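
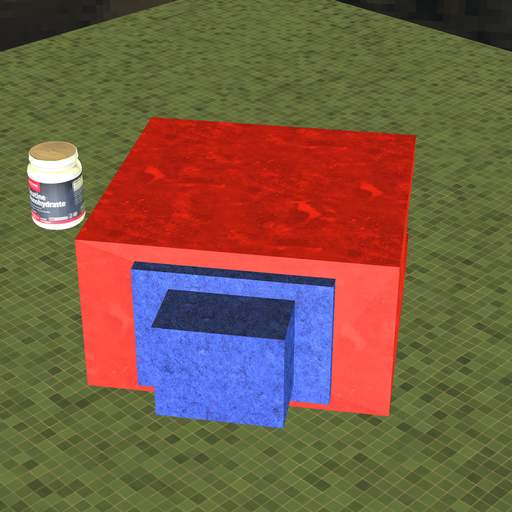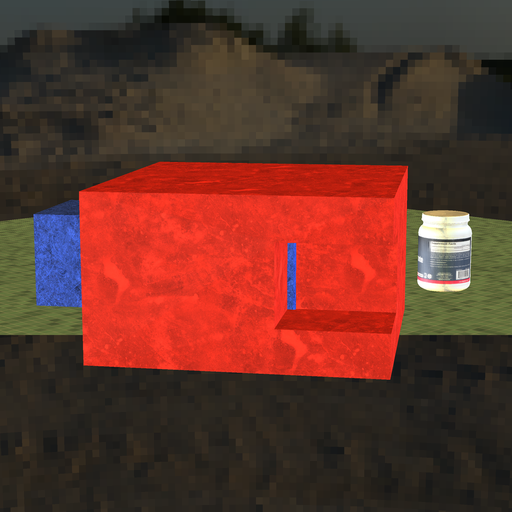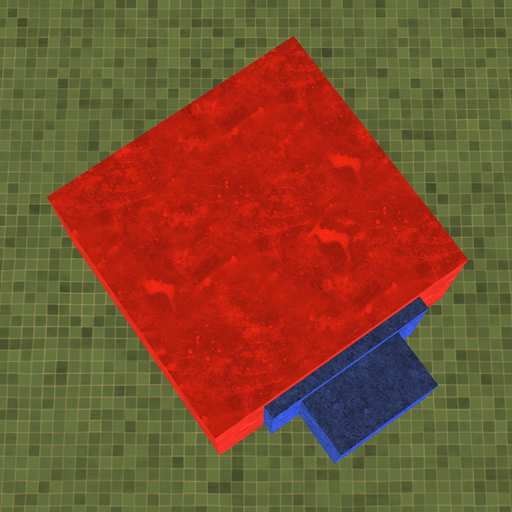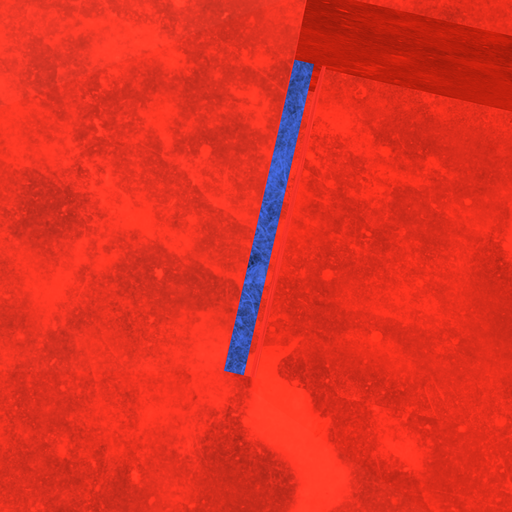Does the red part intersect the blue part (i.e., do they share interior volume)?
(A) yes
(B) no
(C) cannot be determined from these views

(B) no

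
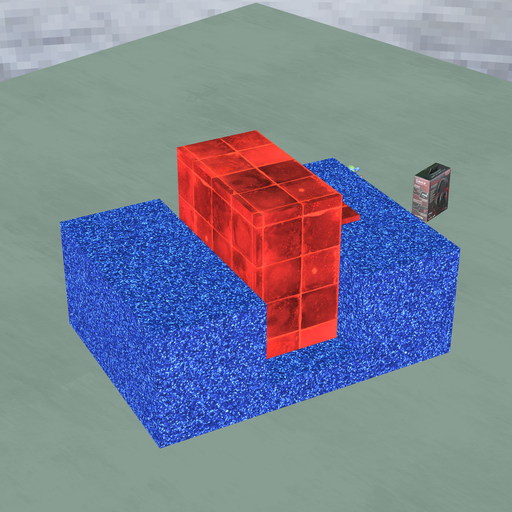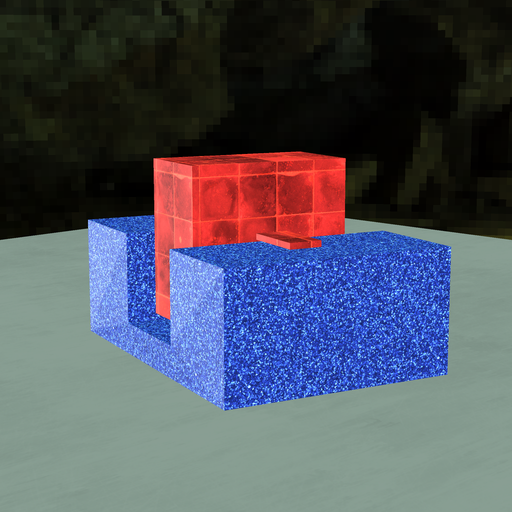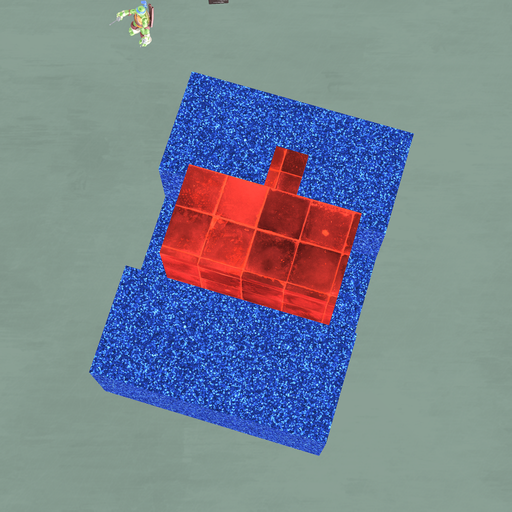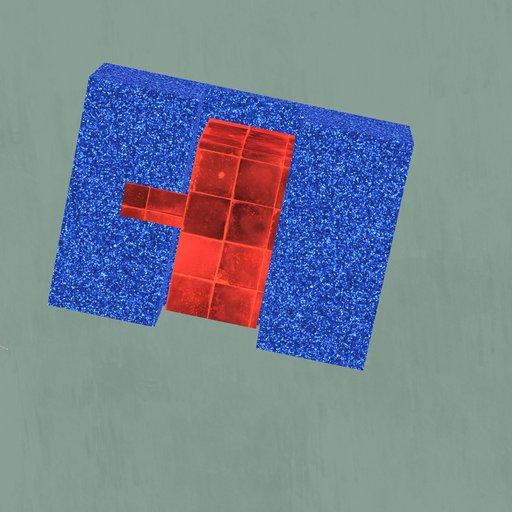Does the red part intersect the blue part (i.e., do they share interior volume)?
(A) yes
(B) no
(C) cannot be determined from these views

(B) no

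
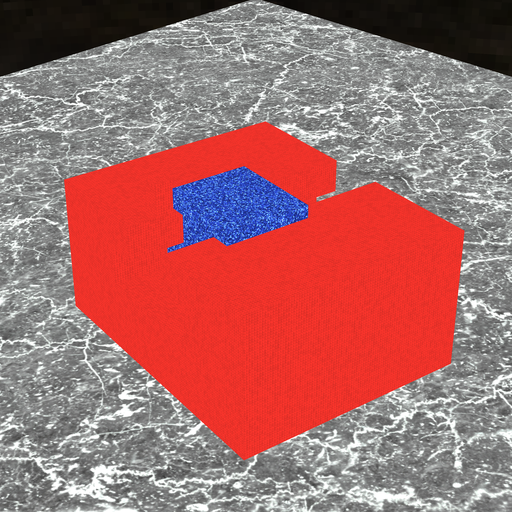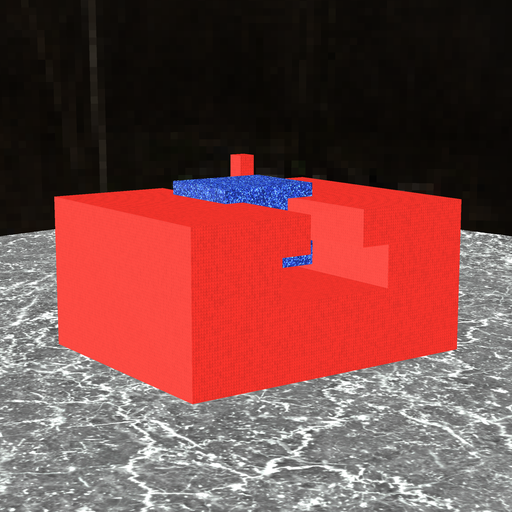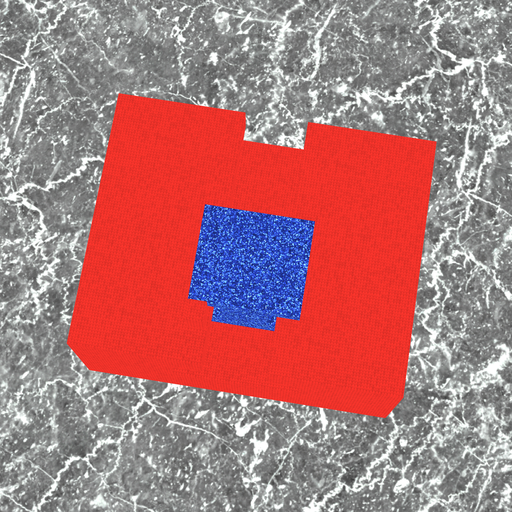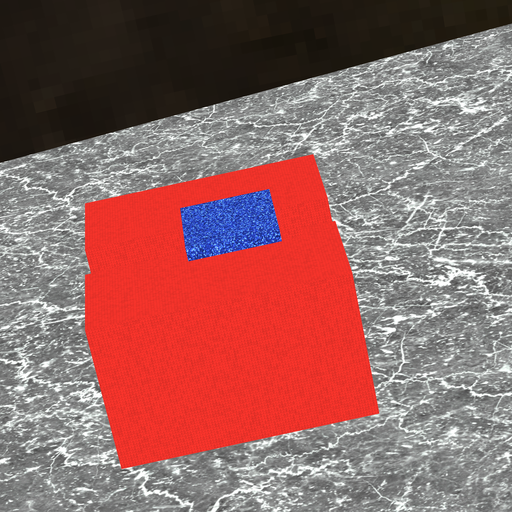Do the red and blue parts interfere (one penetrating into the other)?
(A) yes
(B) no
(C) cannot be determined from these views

(B) no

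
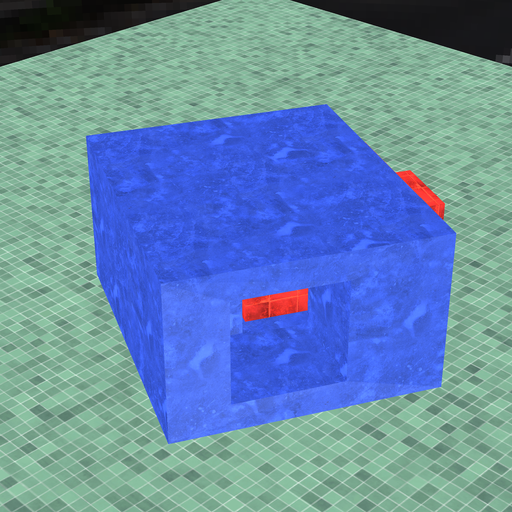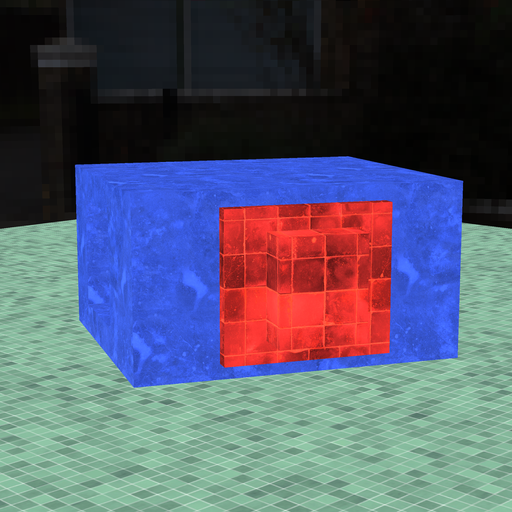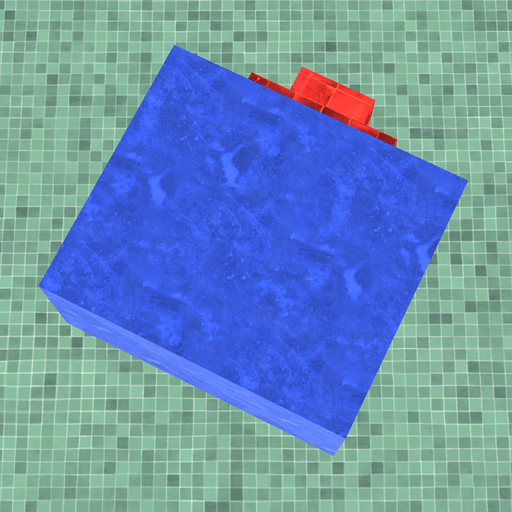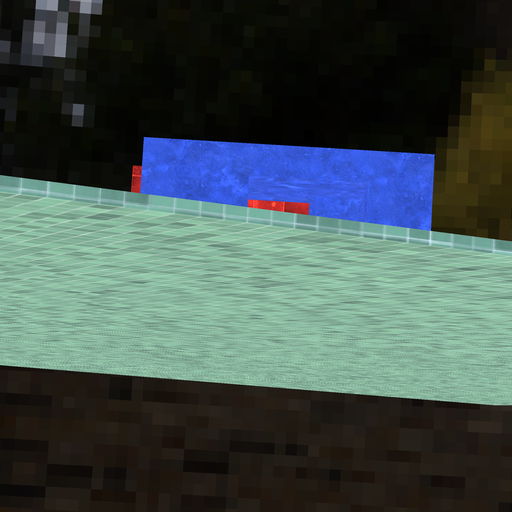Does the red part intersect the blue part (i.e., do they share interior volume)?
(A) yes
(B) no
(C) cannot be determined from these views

(B) no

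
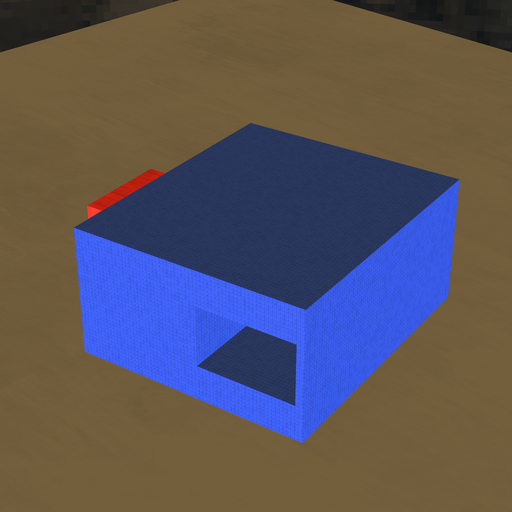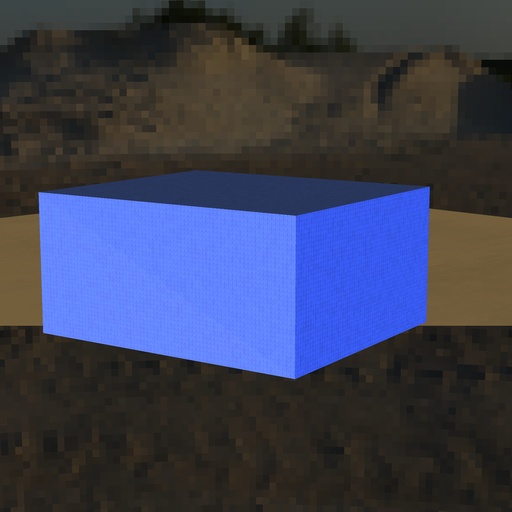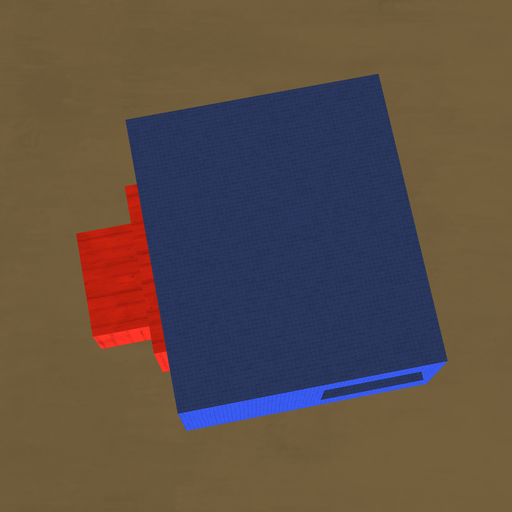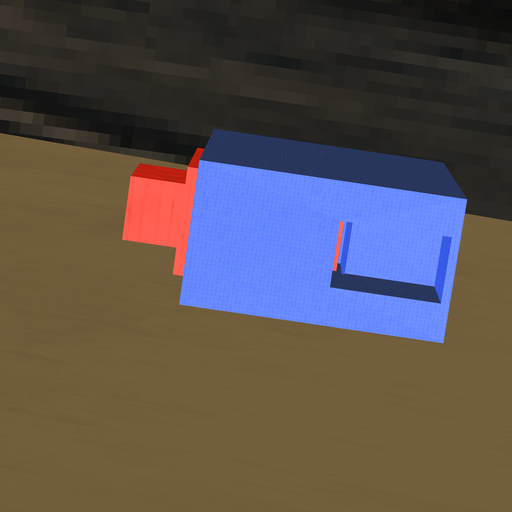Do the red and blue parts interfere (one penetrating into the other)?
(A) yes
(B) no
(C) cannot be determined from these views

(B) no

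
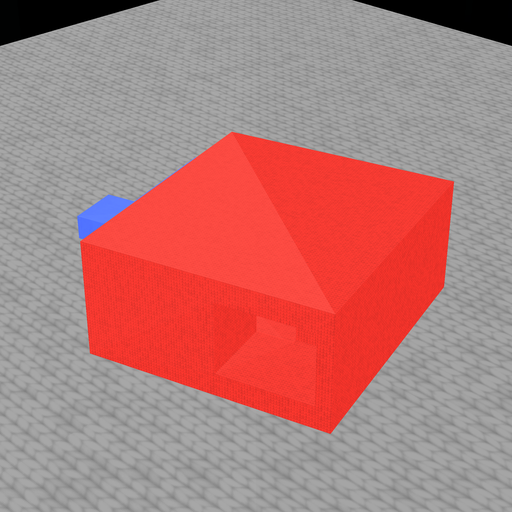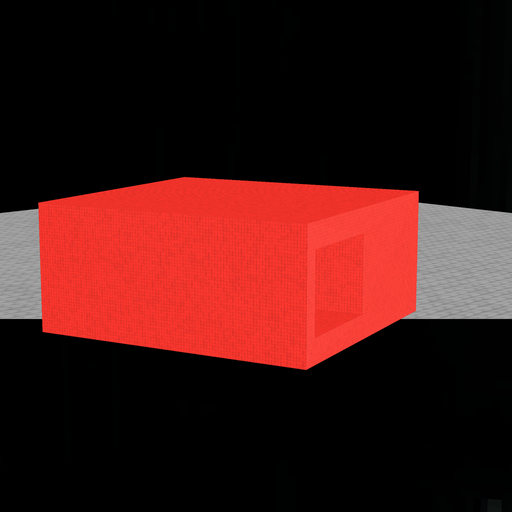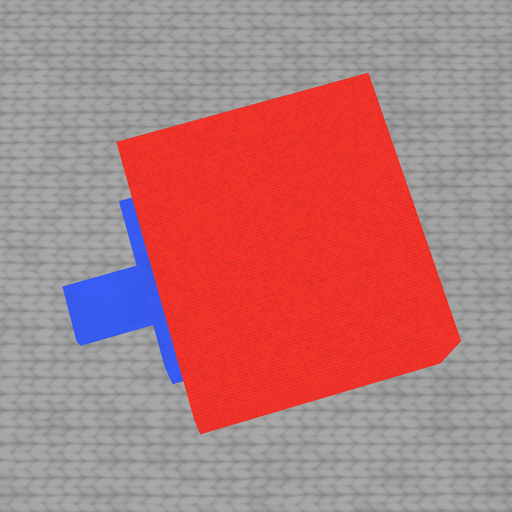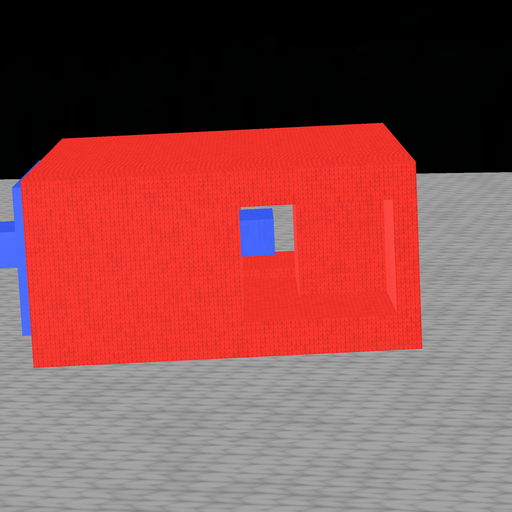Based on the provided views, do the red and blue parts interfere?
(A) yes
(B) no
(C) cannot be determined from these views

(B) no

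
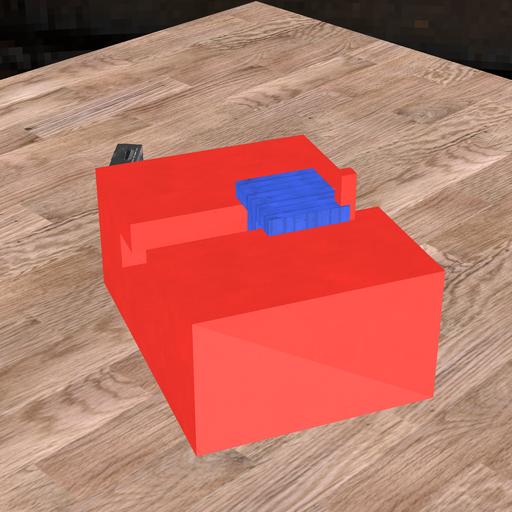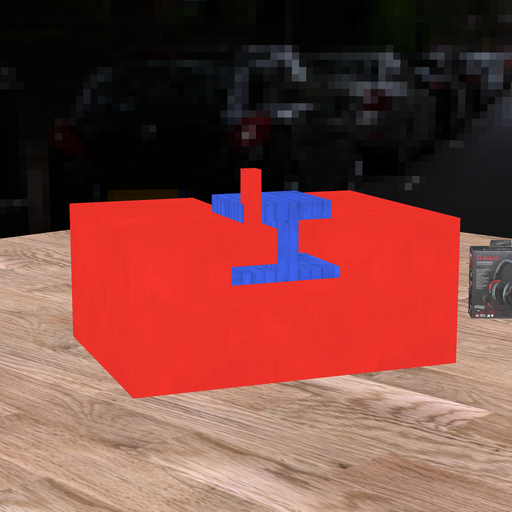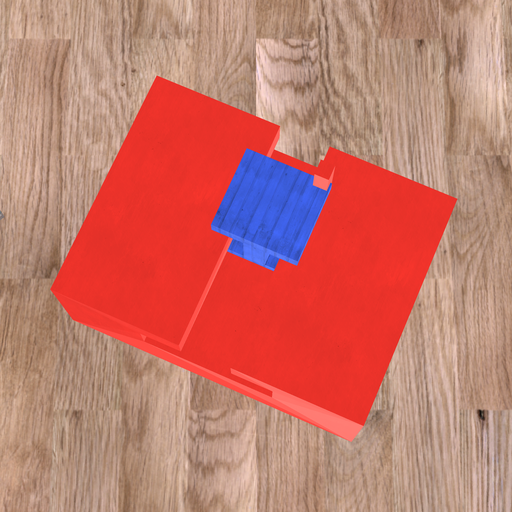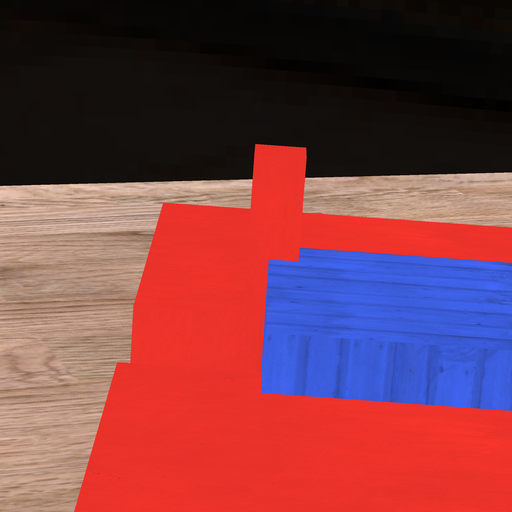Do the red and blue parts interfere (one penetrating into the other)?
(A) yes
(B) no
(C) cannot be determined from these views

(A) yes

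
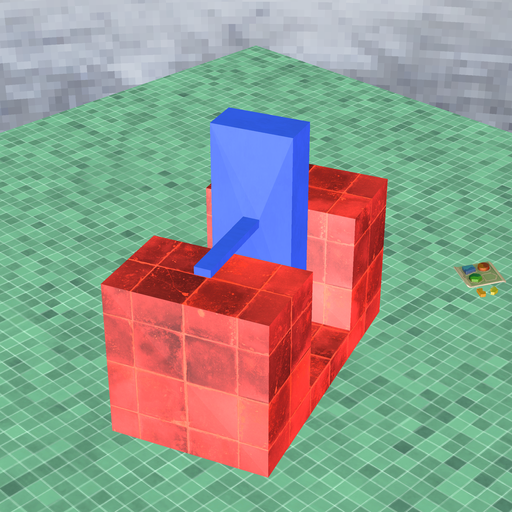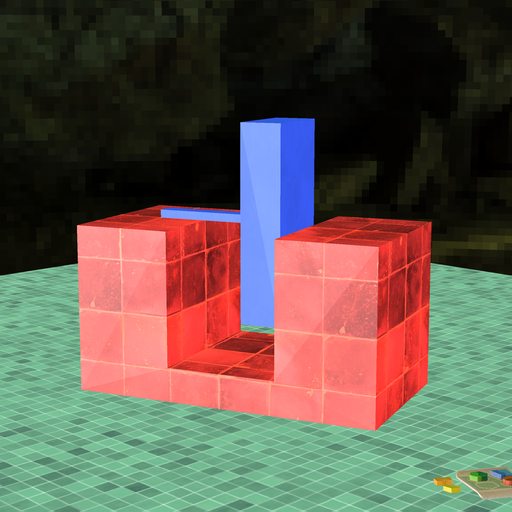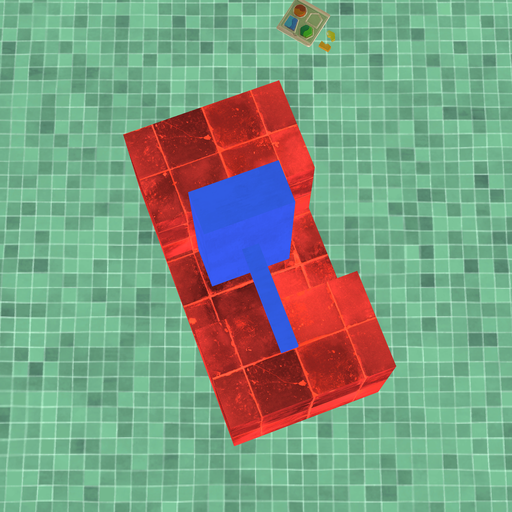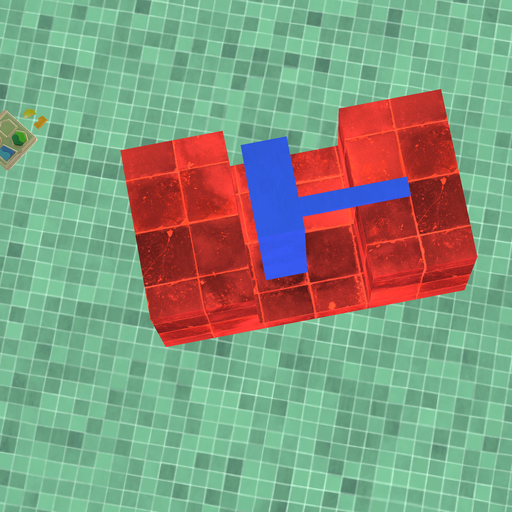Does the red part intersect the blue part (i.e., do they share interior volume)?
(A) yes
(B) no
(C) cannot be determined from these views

(B) no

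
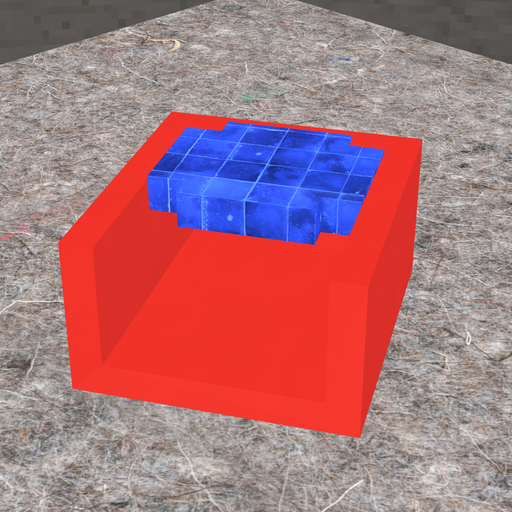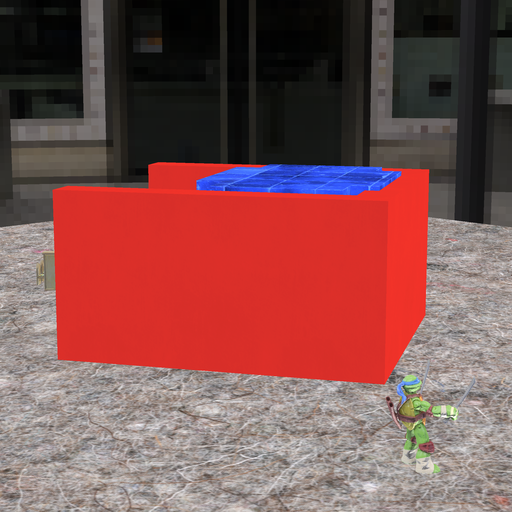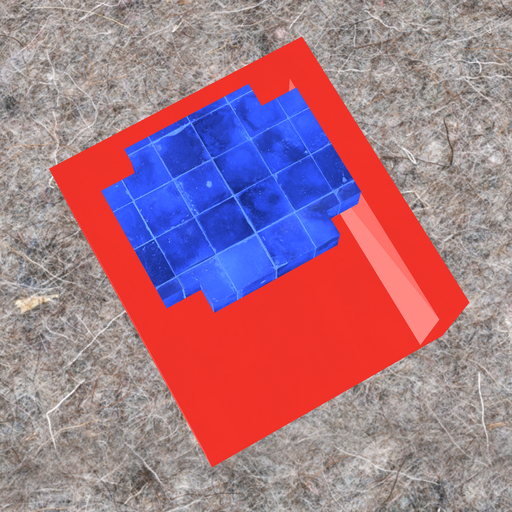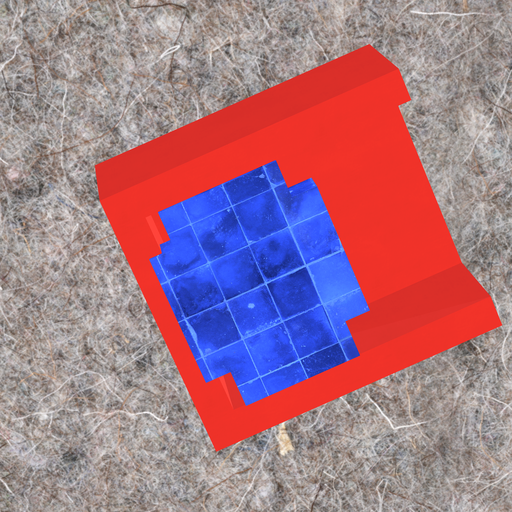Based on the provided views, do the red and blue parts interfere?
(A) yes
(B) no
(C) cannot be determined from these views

(A) yes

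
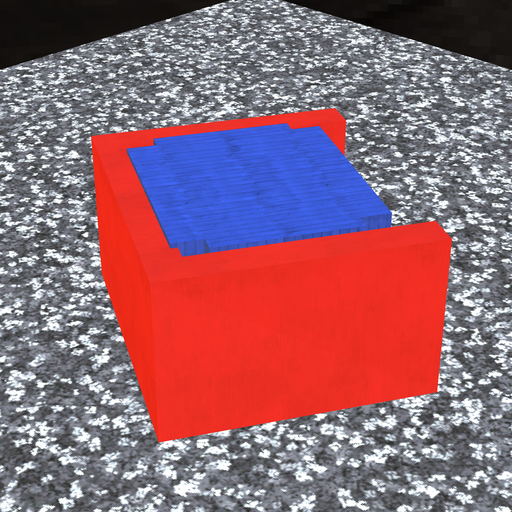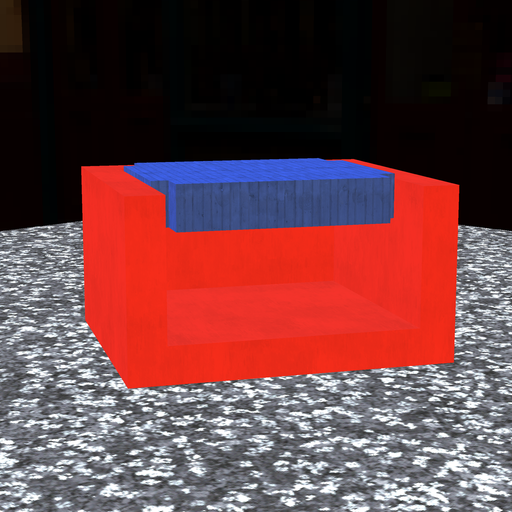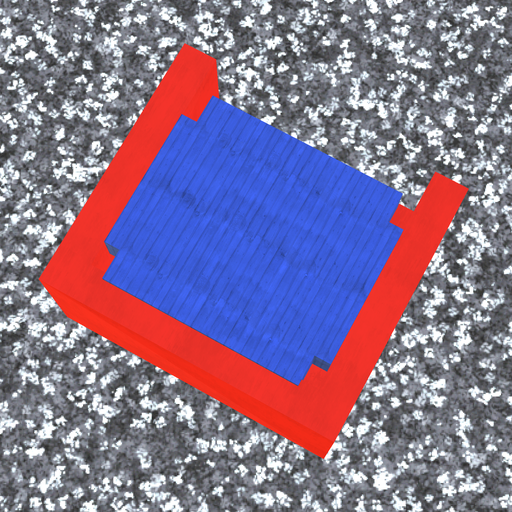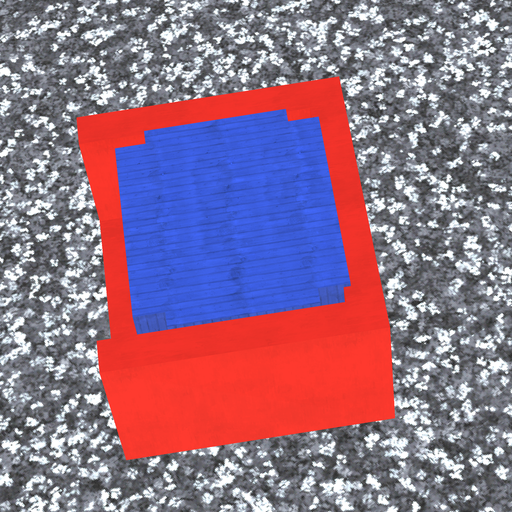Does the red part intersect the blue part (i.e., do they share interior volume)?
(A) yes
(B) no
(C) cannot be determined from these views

(A) yes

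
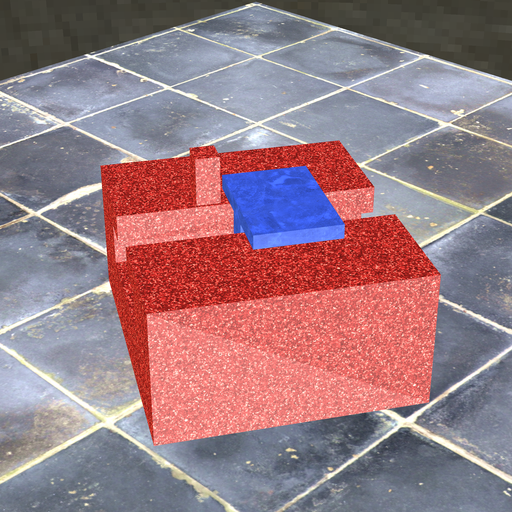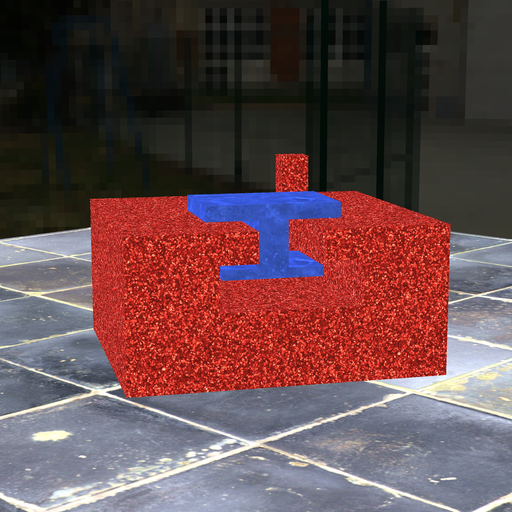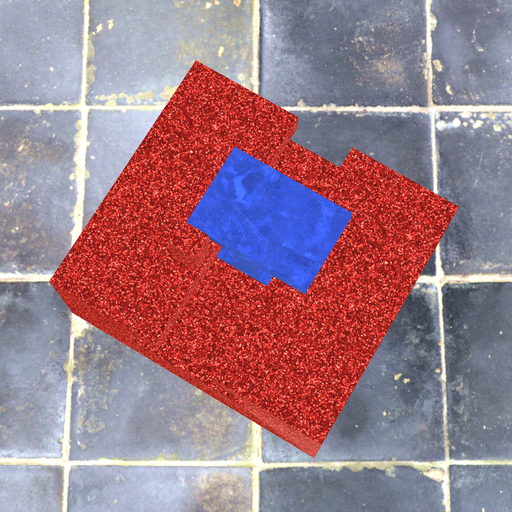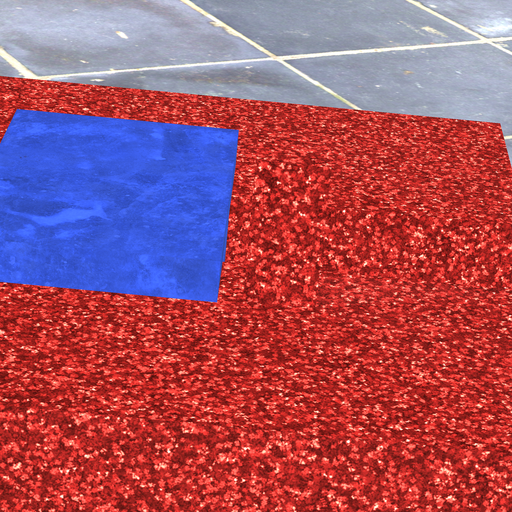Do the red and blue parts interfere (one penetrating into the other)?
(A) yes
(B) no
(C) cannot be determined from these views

(B) no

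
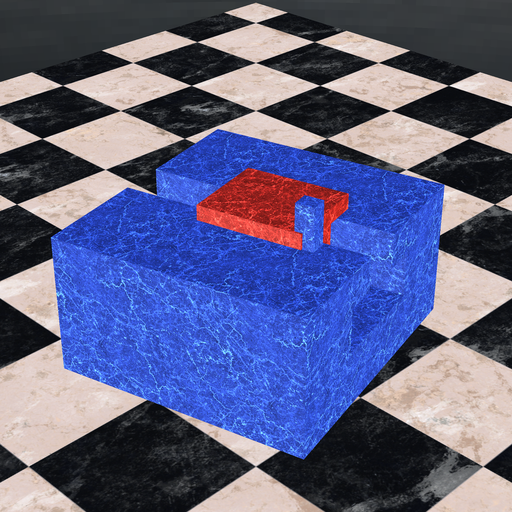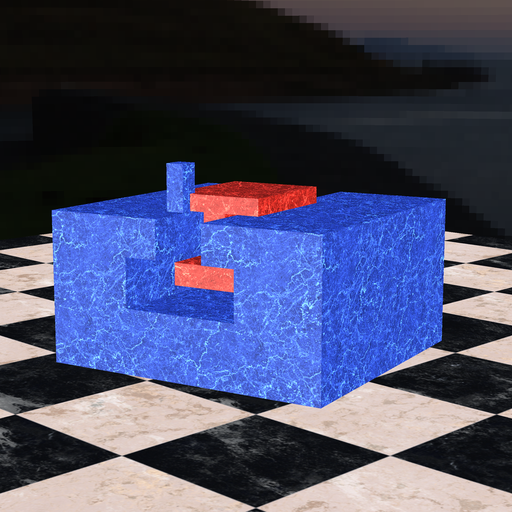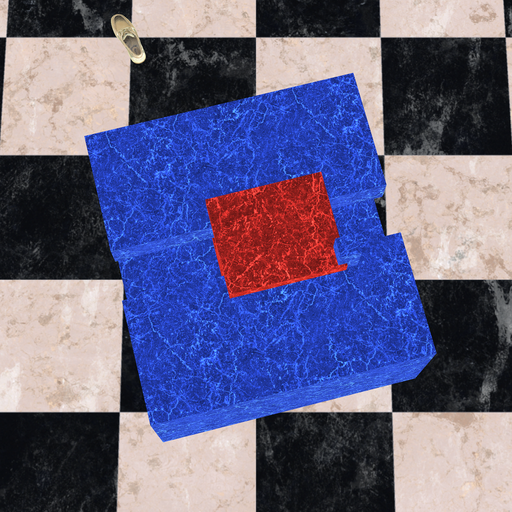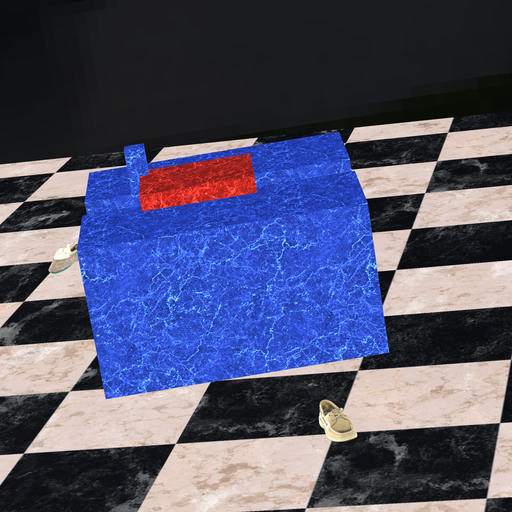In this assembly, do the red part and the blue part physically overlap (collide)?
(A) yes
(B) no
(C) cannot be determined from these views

(A) yes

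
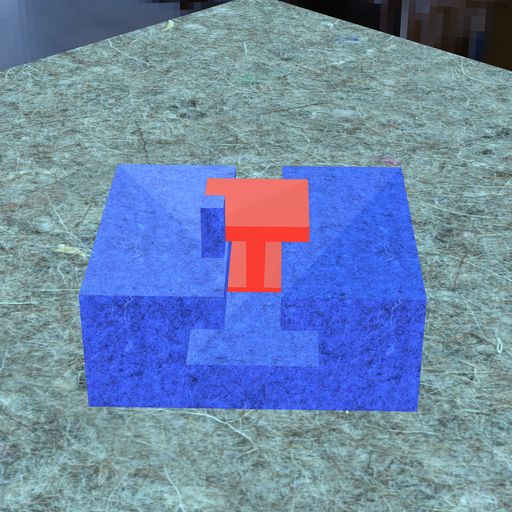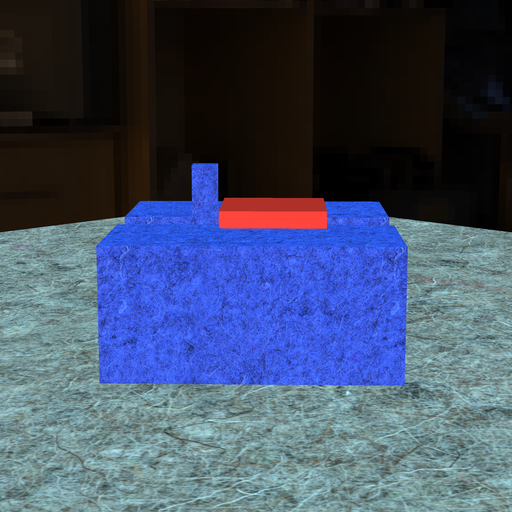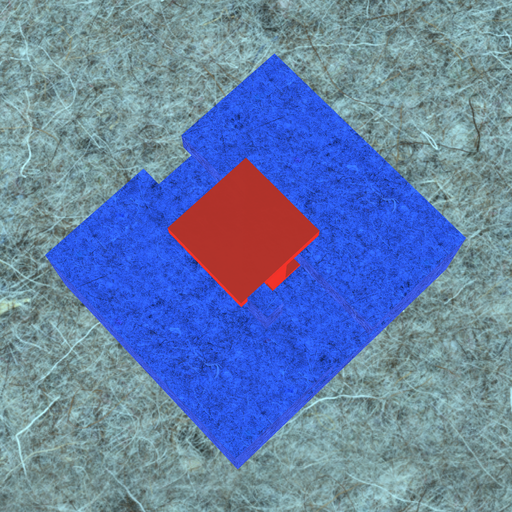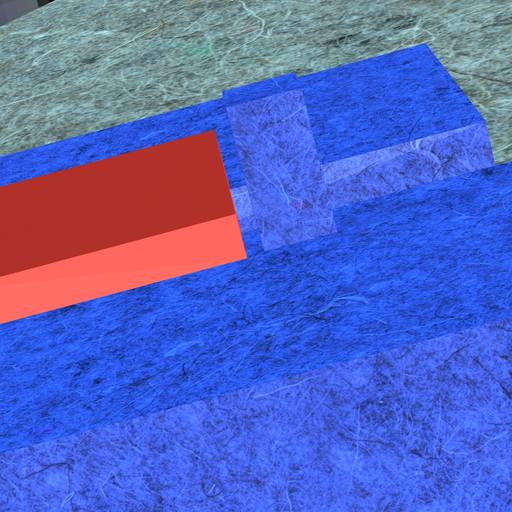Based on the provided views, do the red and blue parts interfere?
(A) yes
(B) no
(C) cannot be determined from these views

(B) no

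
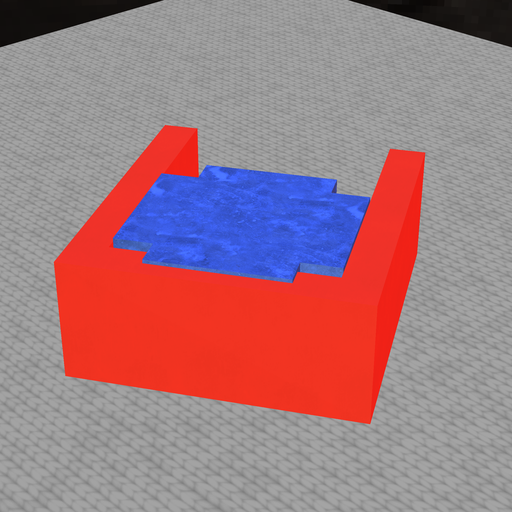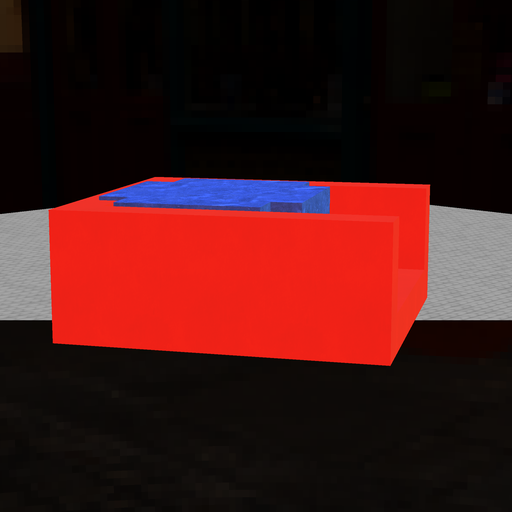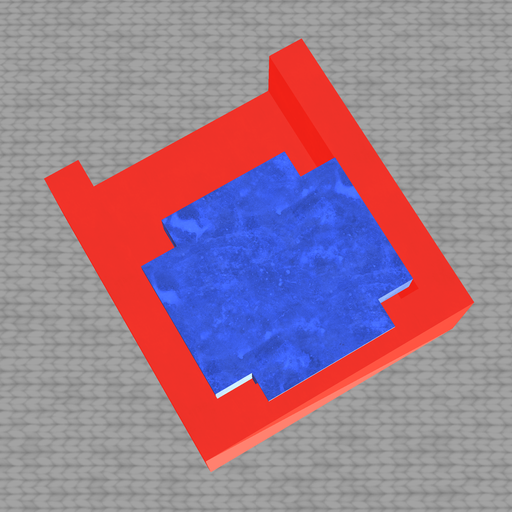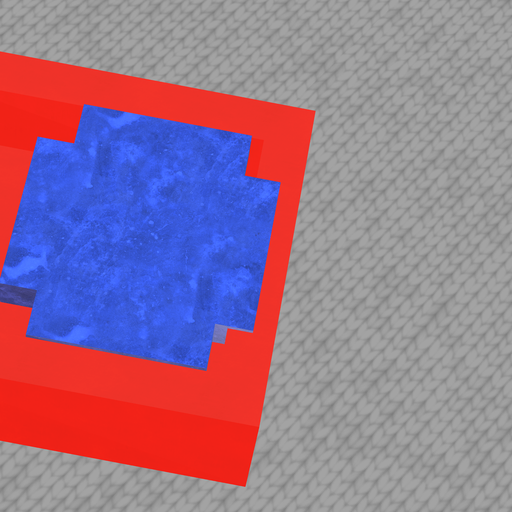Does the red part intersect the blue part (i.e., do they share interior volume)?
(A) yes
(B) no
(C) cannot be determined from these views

(A) yes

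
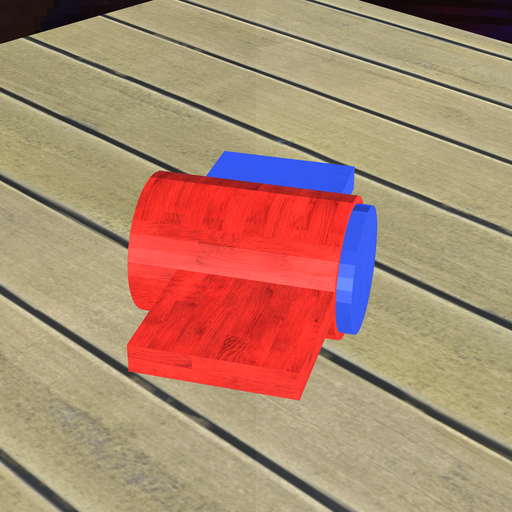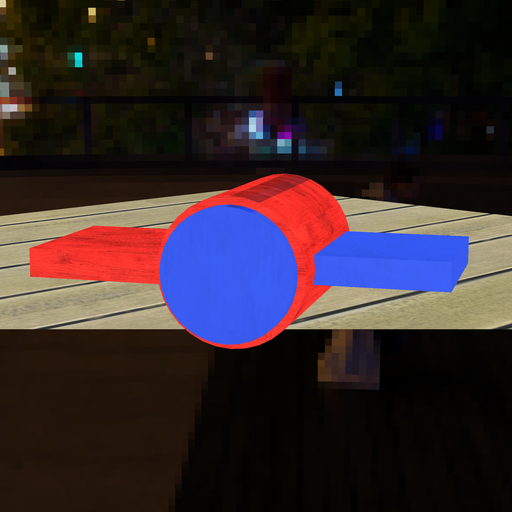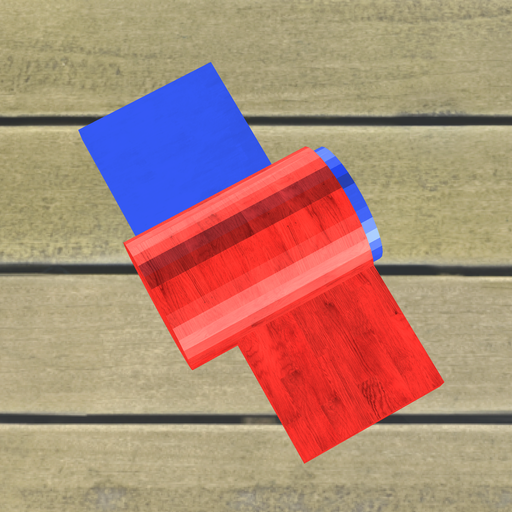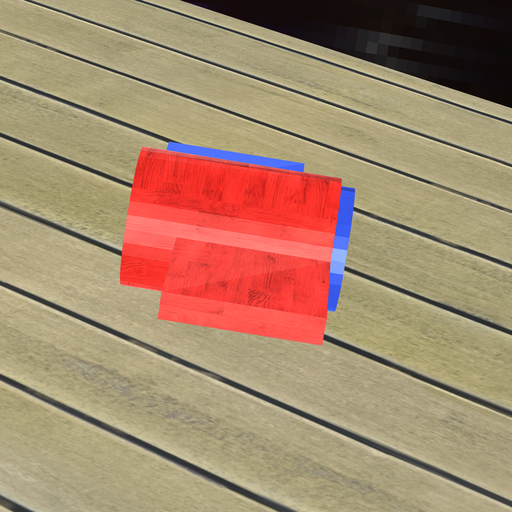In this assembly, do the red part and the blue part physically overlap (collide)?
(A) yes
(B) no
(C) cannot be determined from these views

(A) yes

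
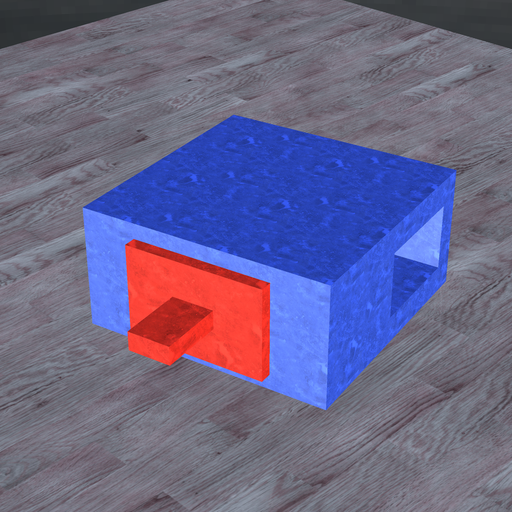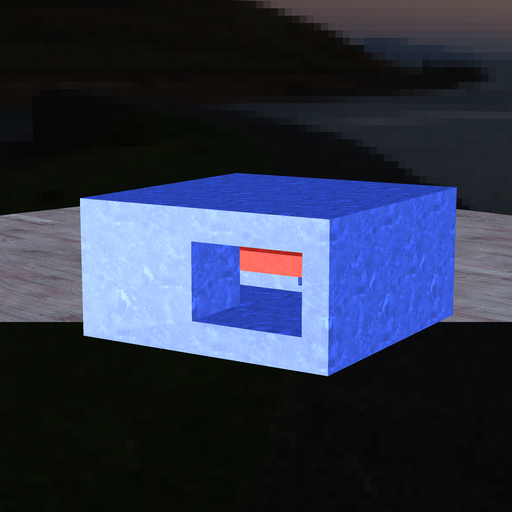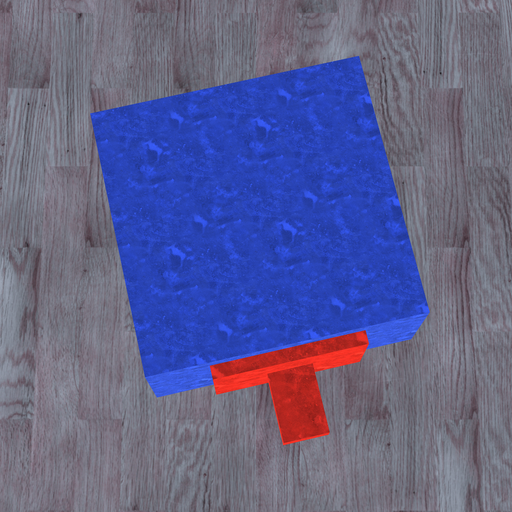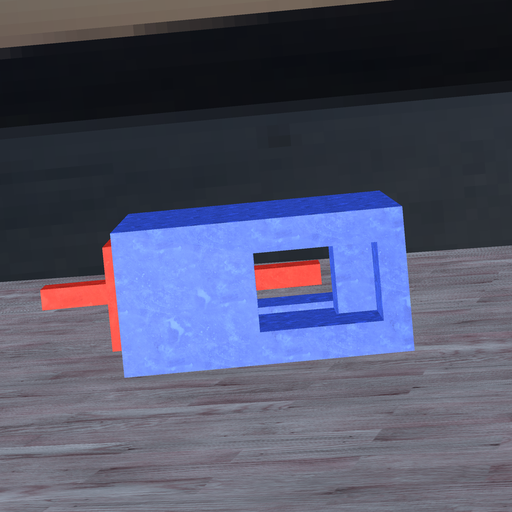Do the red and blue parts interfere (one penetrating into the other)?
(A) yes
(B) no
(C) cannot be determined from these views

(B) no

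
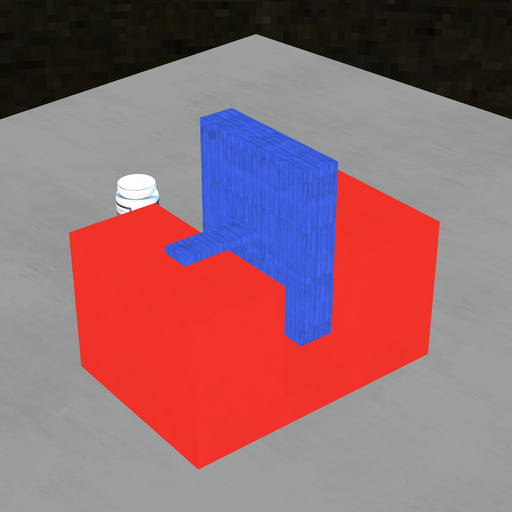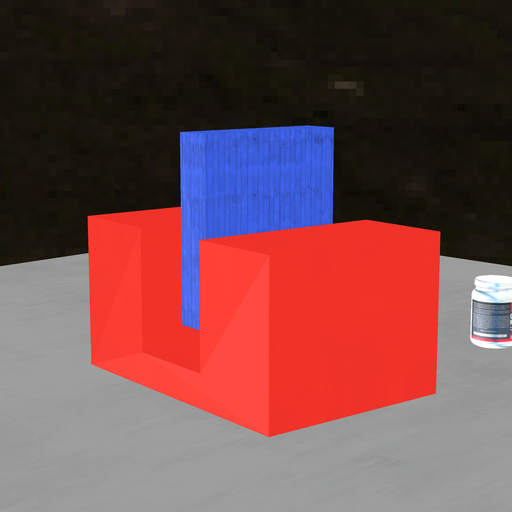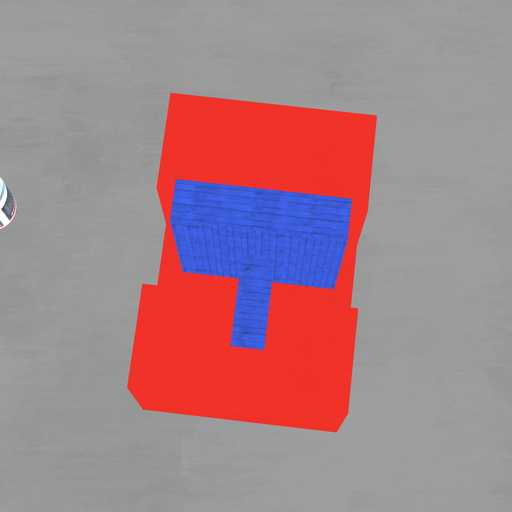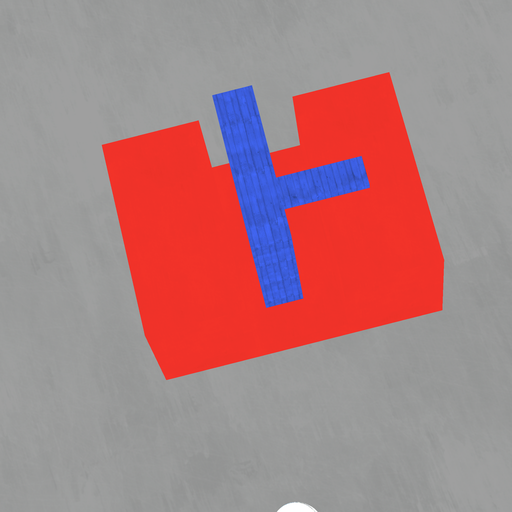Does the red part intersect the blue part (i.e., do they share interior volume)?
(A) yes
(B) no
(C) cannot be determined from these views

(B) no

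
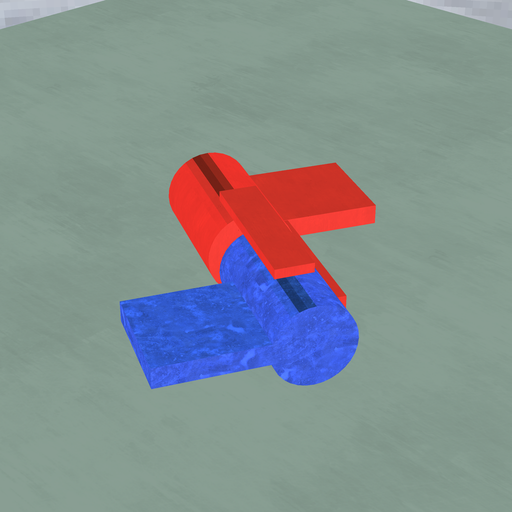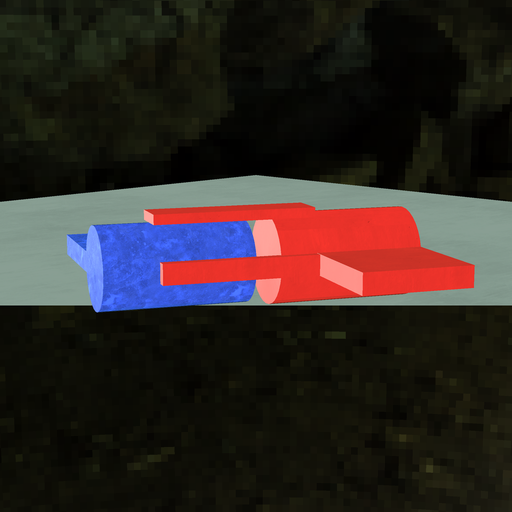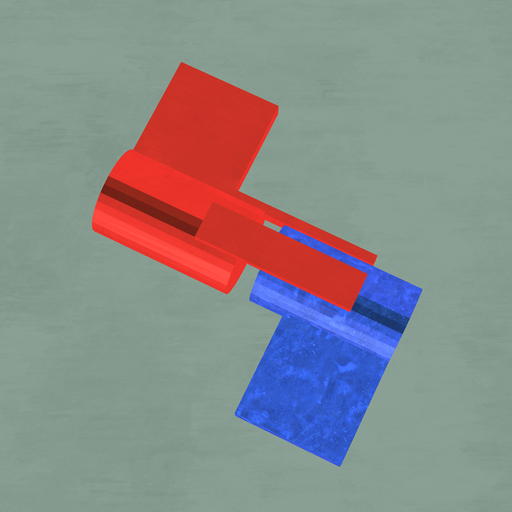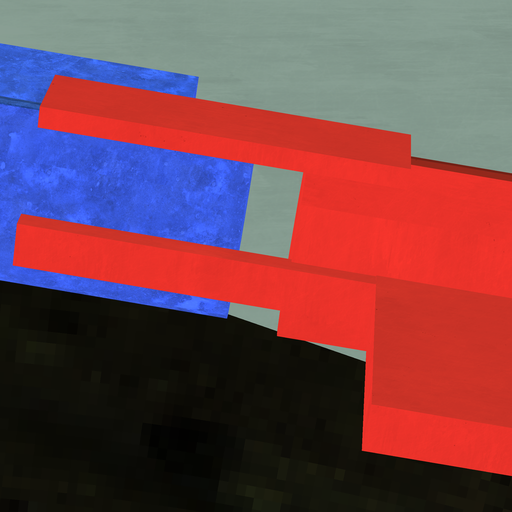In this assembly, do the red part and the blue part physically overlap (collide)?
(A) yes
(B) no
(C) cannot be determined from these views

(B) no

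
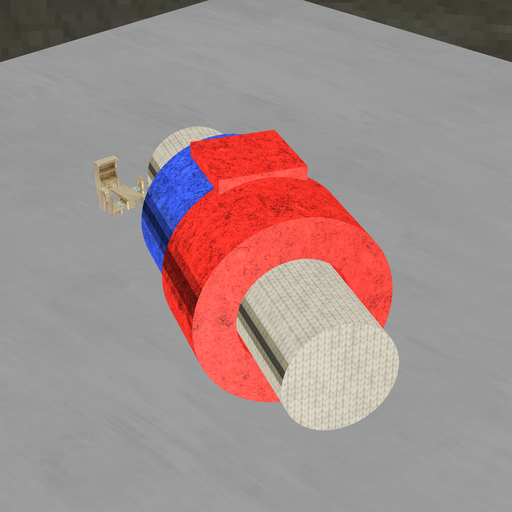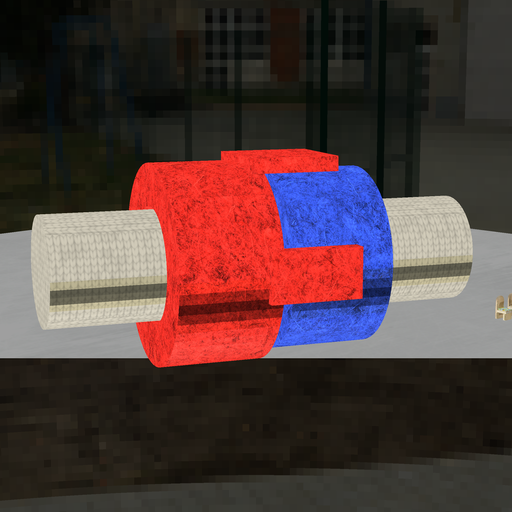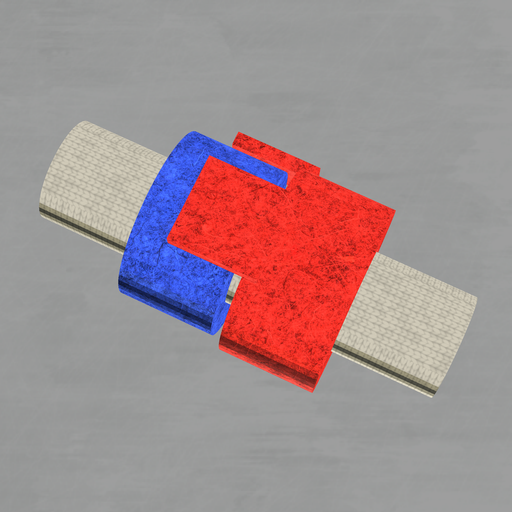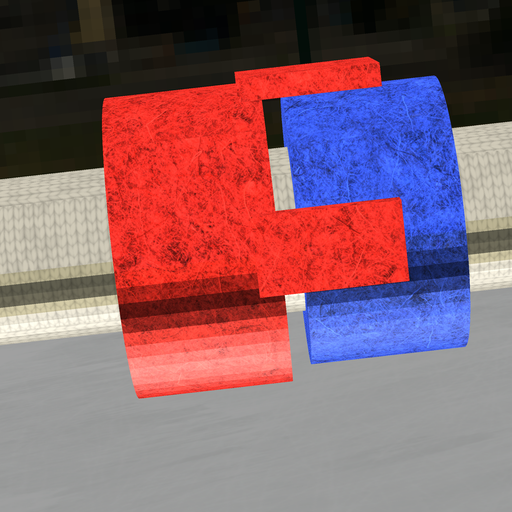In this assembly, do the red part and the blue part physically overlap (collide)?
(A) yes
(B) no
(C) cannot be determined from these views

(B) no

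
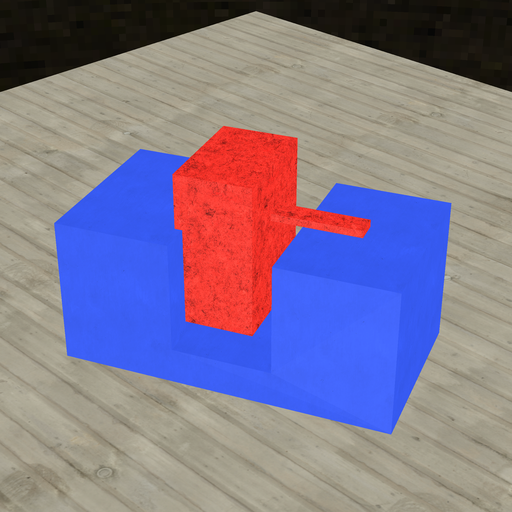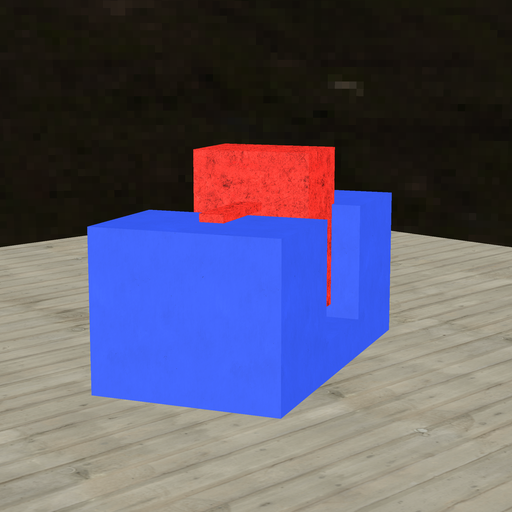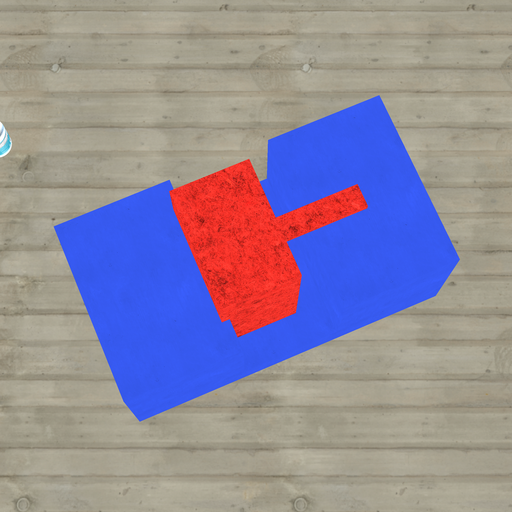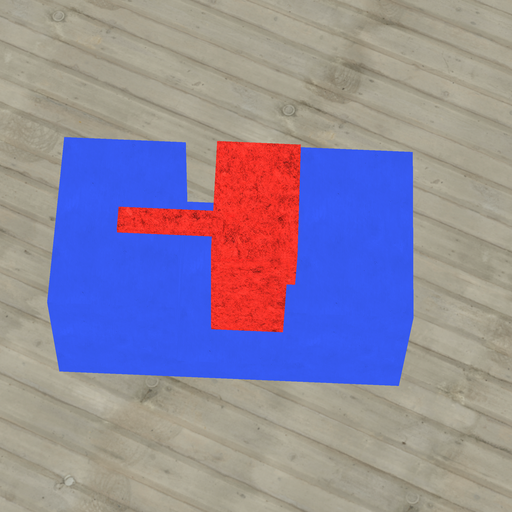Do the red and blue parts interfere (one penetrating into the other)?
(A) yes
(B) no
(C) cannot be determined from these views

(A) yes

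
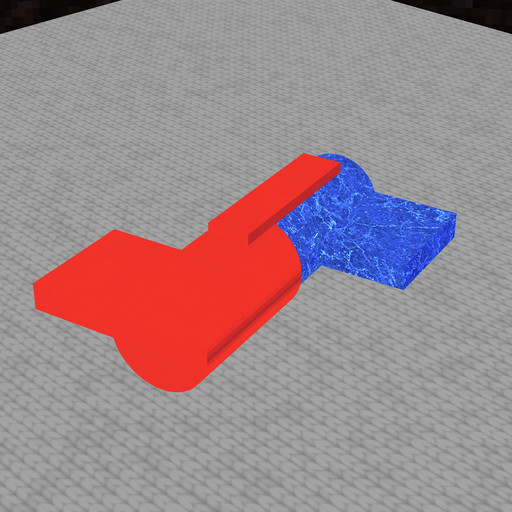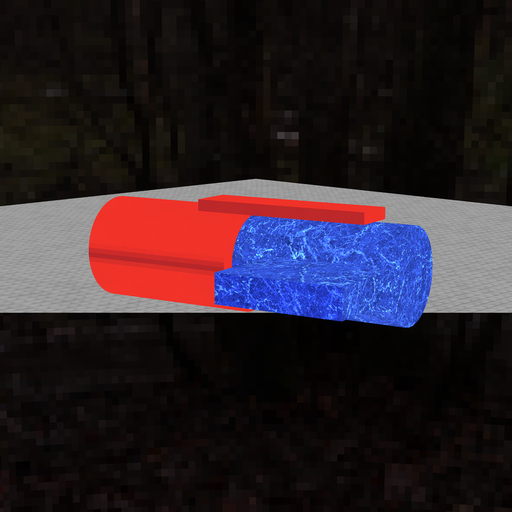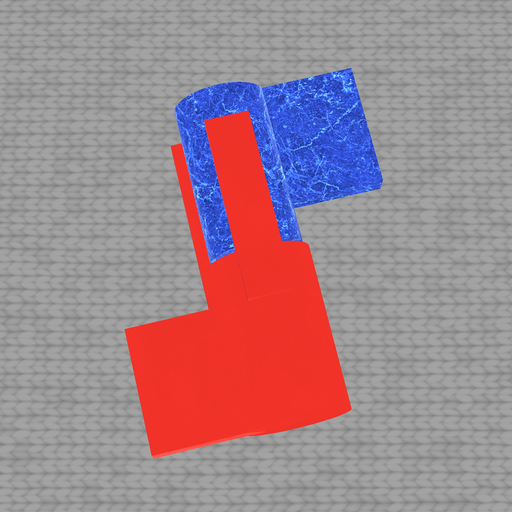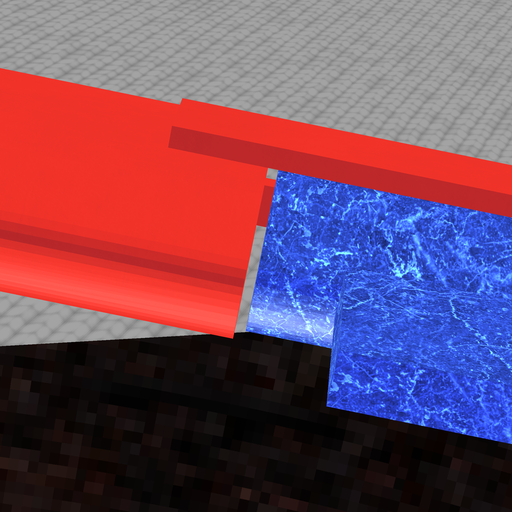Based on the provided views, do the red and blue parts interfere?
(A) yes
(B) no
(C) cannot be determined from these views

(B) no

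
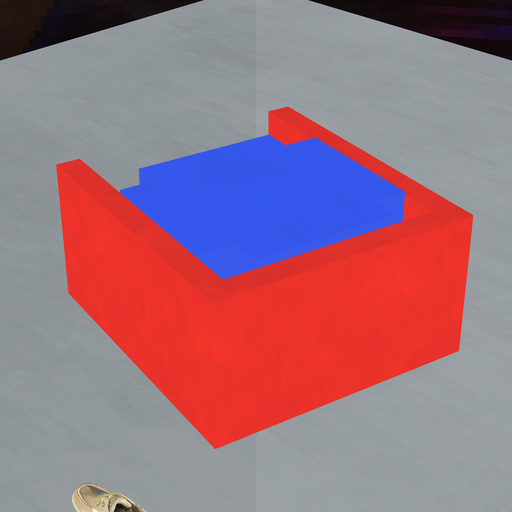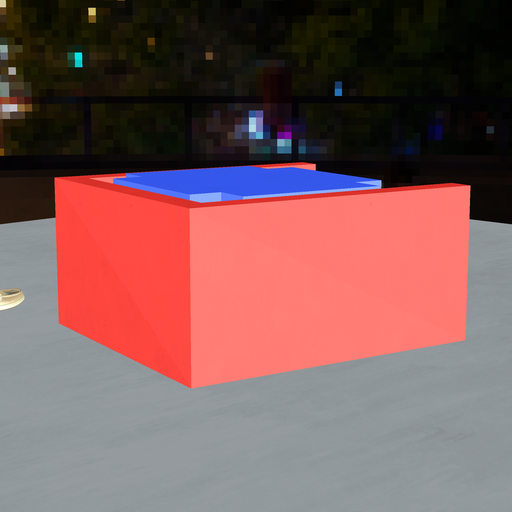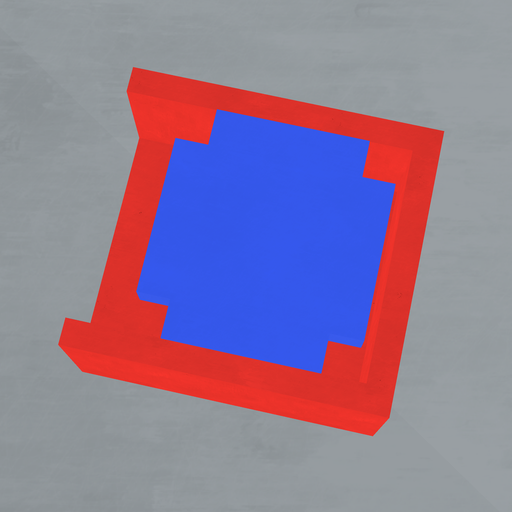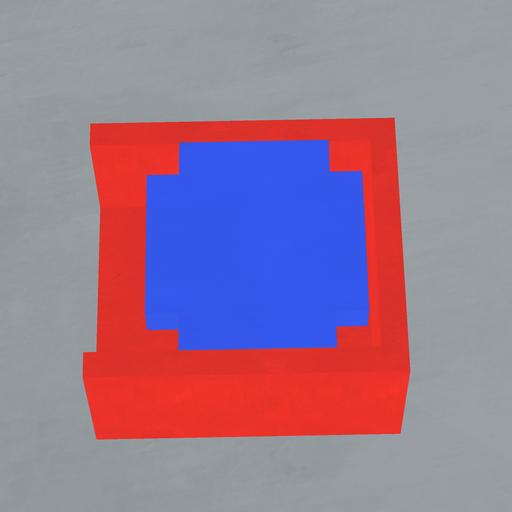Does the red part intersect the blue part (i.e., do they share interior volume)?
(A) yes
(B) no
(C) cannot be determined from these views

(B) no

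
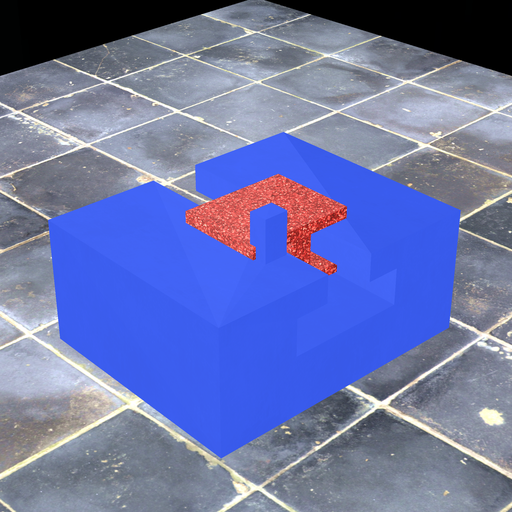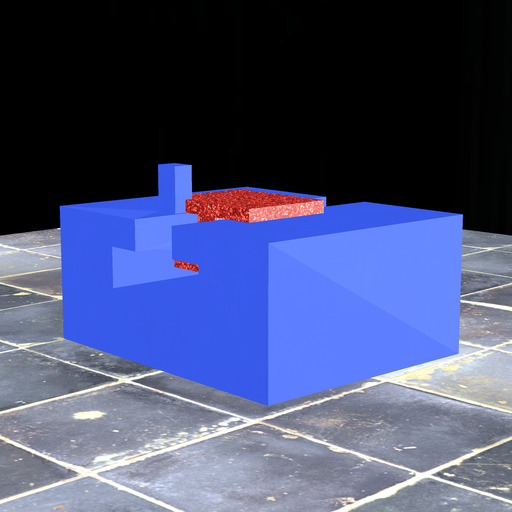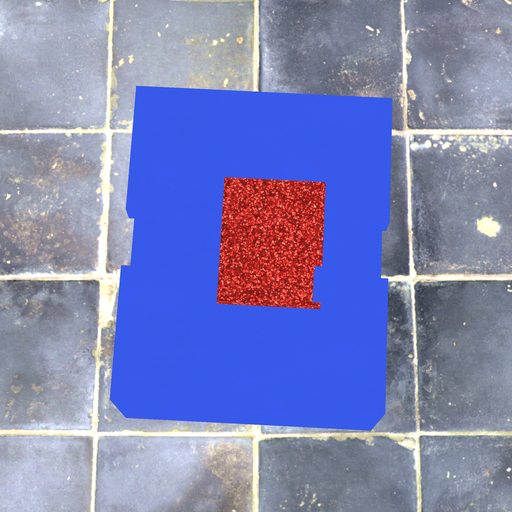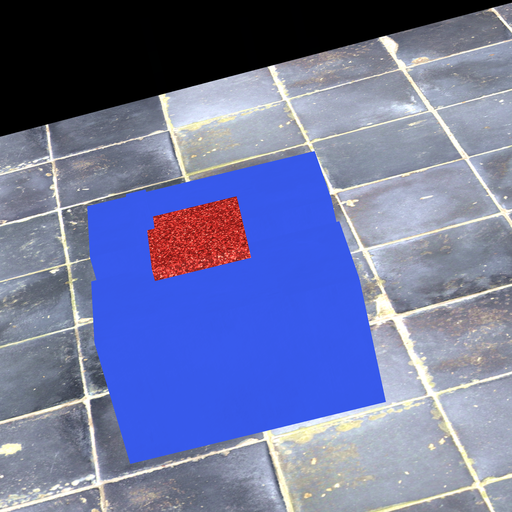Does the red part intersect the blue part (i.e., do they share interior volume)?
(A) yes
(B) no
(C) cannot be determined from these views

(A) yes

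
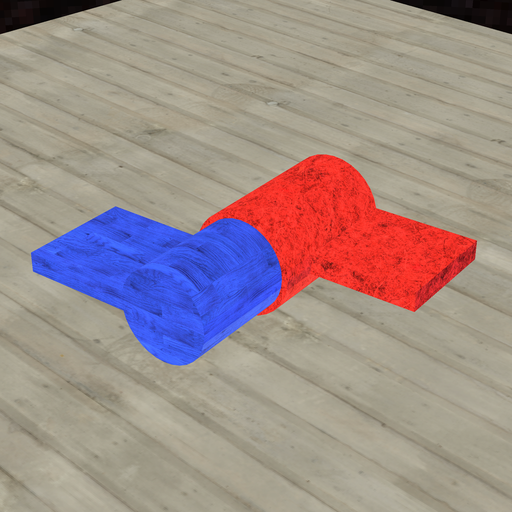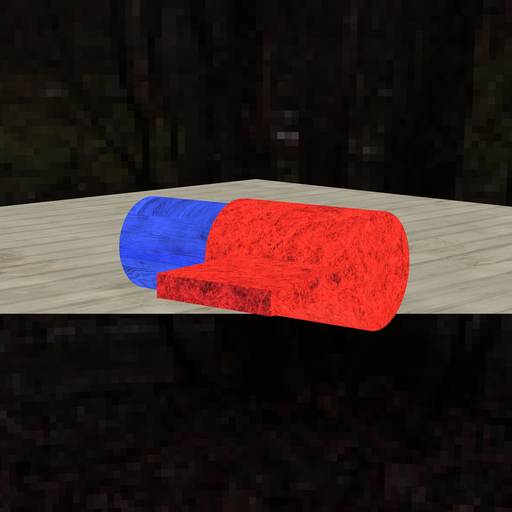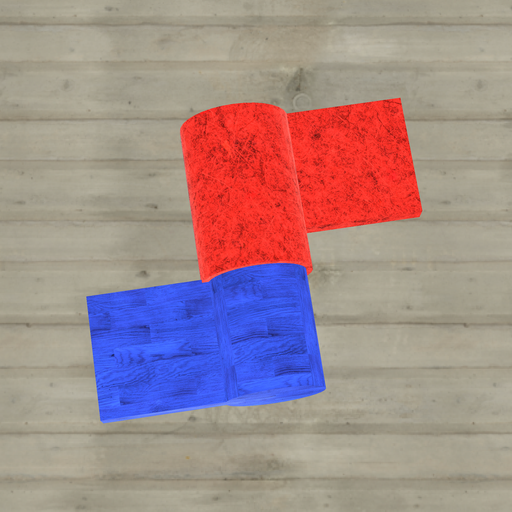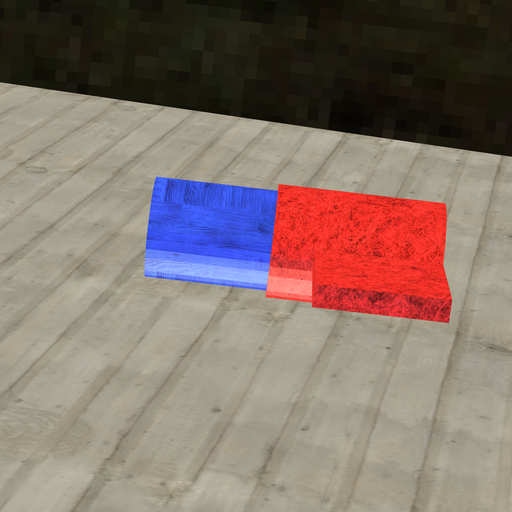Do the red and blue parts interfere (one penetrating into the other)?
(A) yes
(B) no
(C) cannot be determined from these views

(A) yes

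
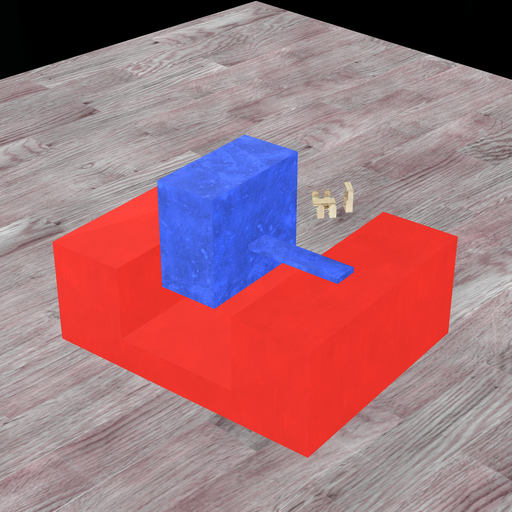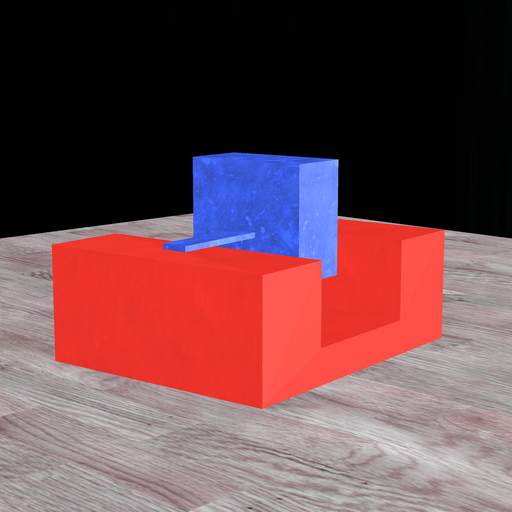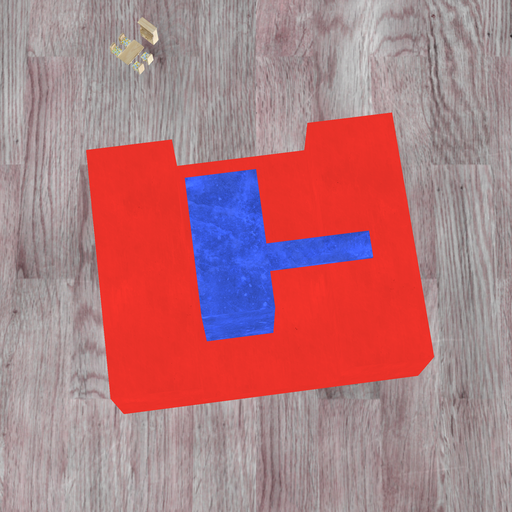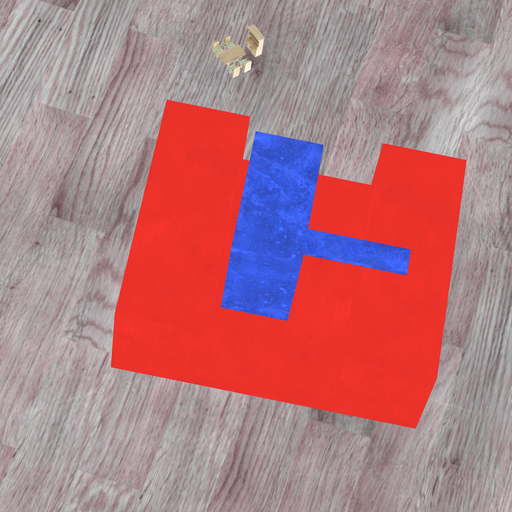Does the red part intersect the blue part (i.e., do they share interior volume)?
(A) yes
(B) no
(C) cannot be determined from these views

(B) no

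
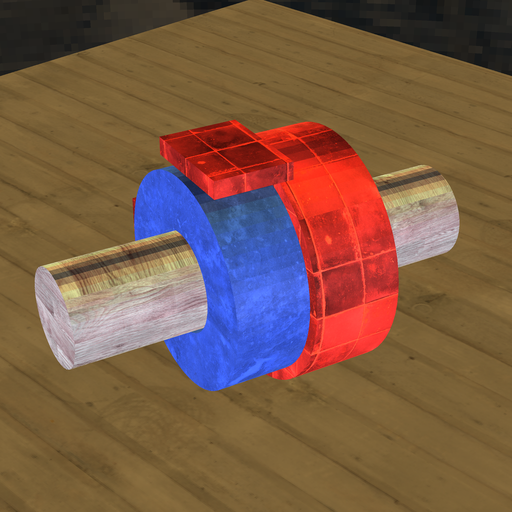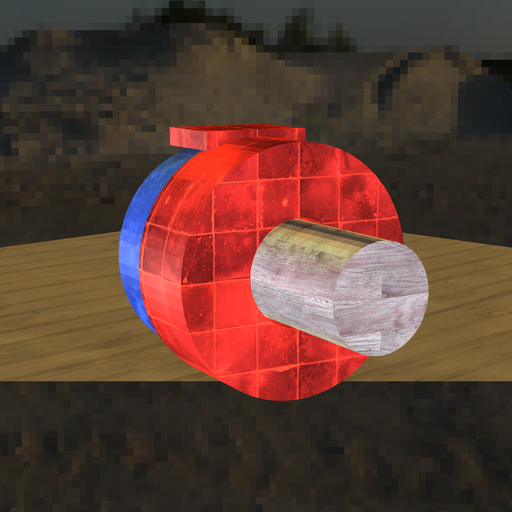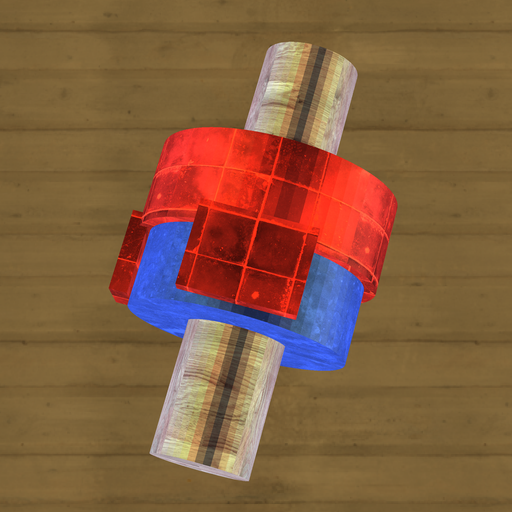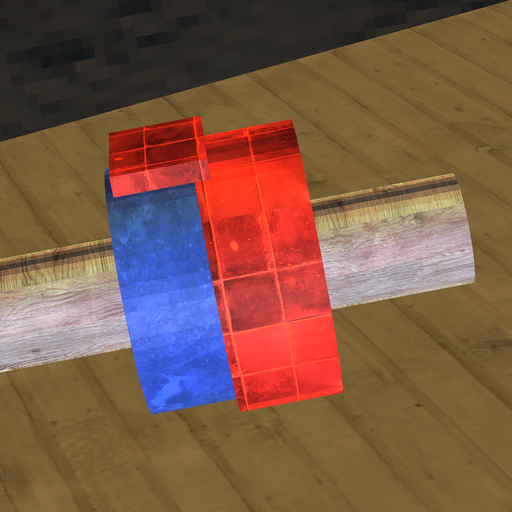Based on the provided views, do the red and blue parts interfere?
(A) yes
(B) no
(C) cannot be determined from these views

(A) yes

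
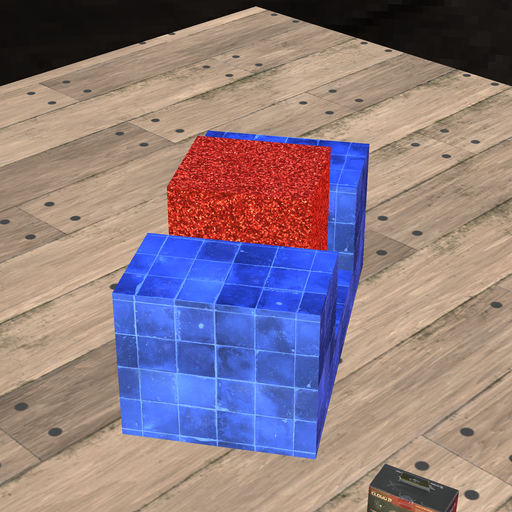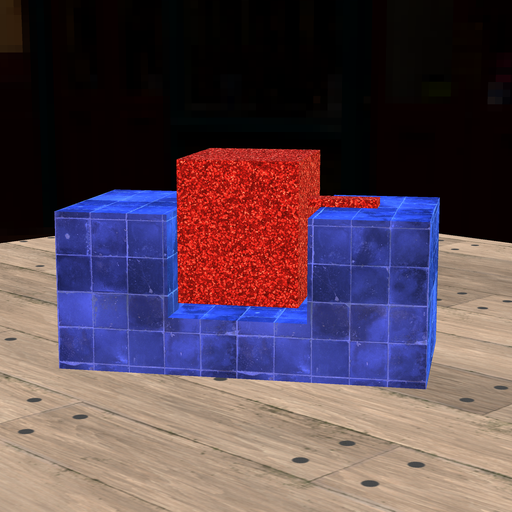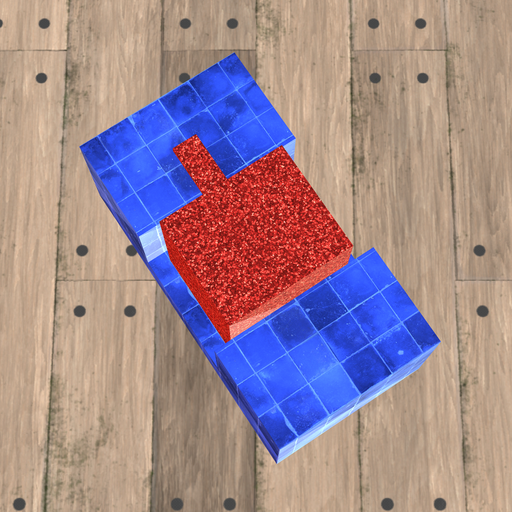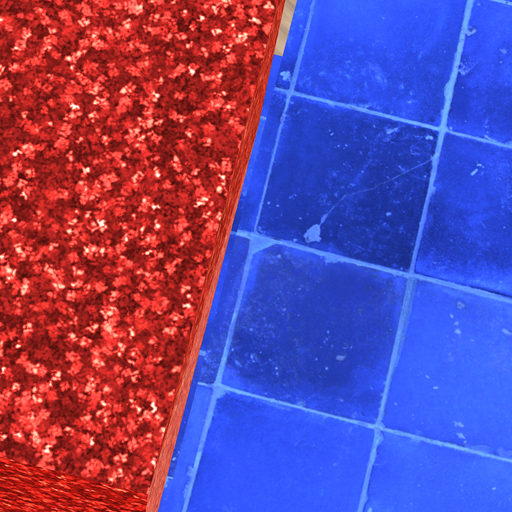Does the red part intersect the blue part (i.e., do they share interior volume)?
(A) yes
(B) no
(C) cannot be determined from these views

(B) no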